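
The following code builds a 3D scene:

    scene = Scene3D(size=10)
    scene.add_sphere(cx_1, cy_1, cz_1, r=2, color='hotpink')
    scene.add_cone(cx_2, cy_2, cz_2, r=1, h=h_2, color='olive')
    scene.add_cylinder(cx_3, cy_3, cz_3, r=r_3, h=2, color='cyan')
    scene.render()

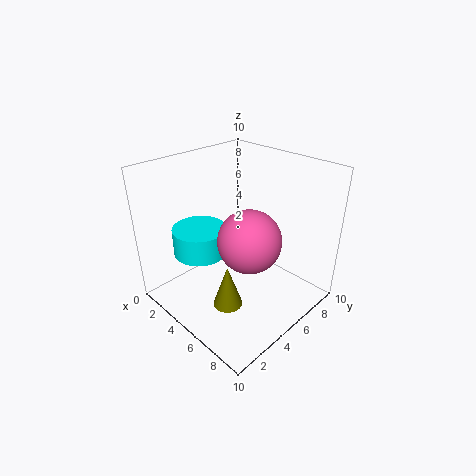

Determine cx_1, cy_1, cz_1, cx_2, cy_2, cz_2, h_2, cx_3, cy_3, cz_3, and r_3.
cx_1 = 7; cy_1 = 4; cz_1 = 6; cx_2 = 6; cy_2 = 3; cz_2 = 1; h_2 = 3; cx_3 = 2; cy_3 = 4; cz_3 = 3; r_3 = 2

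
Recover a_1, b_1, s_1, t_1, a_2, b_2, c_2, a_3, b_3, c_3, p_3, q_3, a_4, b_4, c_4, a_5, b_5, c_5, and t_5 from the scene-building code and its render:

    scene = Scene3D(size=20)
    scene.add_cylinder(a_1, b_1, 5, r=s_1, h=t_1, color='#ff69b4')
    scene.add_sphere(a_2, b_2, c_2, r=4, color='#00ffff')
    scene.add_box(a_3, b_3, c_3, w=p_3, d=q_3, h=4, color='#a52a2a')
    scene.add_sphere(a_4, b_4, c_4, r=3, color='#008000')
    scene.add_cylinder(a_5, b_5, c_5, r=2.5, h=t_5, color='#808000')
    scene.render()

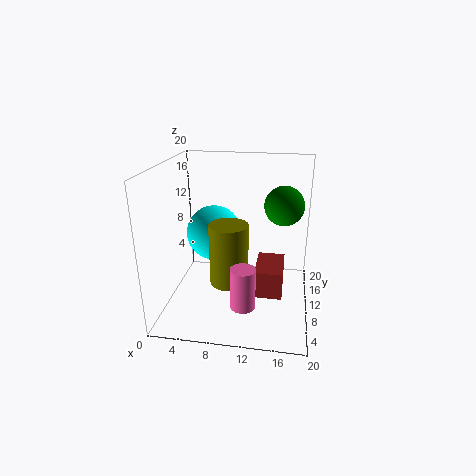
a_1 = 12; b_1 = 1.5; s_1 = 1.5; t_1 = 5; a_2 = 6; b_2 = 12.5; c_2 = 9.5; a_3 = 12.5; b_3 = 8.5; c_3 = 1.5; p_3 = 4; q_3 = 6.5; a_4 = 16; b_4 = 16; c_4 = 13; a_5 = 9.5; b_5 = 6; c_5 = 5.5; t_5 = 8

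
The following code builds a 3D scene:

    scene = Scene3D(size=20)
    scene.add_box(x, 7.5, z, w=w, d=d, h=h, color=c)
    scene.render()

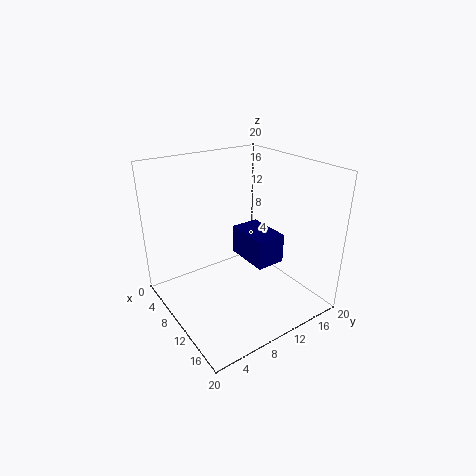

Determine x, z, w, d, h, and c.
x = 12.5, z = 10, w = 5.5, d = 3.5, h = 3.5, c = 'navy'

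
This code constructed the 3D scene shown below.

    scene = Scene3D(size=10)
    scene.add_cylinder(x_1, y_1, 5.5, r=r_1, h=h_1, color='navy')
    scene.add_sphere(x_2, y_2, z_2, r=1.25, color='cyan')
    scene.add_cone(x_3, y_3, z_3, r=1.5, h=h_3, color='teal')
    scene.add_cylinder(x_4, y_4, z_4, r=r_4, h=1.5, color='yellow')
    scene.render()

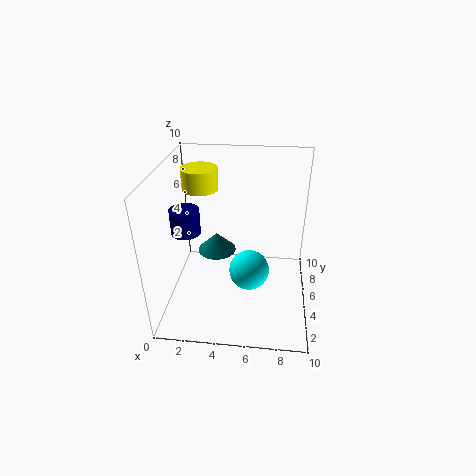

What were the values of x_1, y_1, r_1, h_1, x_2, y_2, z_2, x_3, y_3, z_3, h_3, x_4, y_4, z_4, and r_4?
x_1 = 1.5
y_1 = 4.5
r_1 = 1
h_1 = 1.75
x_2 = 6
y_2 = 2.5
z_2 = 4.25
x_3 = 3
y_3 = 7.5
z_3 = 2.25
h_3 = 1.5
x_4 = 2.25
y_4 = 6.25
z_4 = 8
r_4 = 1.25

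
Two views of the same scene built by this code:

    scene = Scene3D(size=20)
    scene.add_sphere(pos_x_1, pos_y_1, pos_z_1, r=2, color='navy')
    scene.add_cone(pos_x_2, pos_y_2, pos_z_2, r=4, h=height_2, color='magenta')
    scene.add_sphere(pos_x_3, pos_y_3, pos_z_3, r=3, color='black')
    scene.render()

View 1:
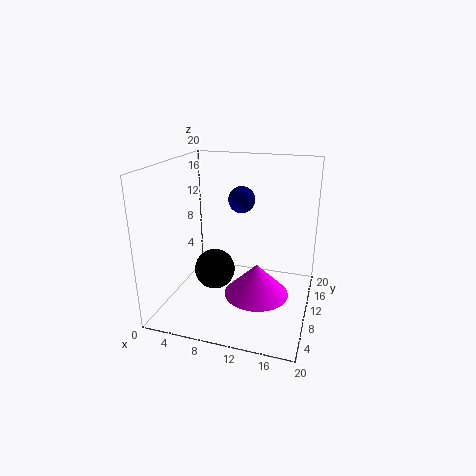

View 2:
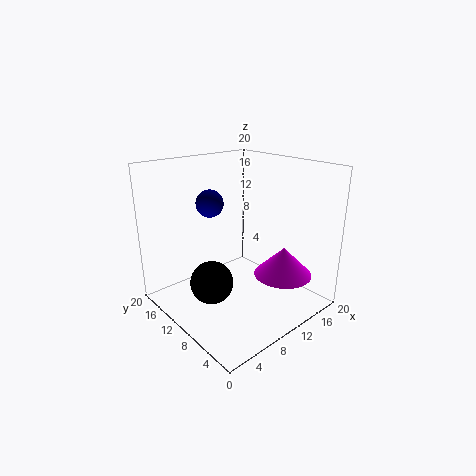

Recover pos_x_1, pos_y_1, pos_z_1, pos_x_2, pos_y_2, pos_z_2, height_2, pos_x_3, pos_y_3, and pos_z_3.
pos_x_1 = 9; pos_y_1 = 15; pos_z_1 = 14; pos_x_2 = 14; pos_y_2 = 5; pos_z_2 = 5; height_2 = 4; pos_x_3 = 6; pos_y_3 = 11; pos_z_3 = 4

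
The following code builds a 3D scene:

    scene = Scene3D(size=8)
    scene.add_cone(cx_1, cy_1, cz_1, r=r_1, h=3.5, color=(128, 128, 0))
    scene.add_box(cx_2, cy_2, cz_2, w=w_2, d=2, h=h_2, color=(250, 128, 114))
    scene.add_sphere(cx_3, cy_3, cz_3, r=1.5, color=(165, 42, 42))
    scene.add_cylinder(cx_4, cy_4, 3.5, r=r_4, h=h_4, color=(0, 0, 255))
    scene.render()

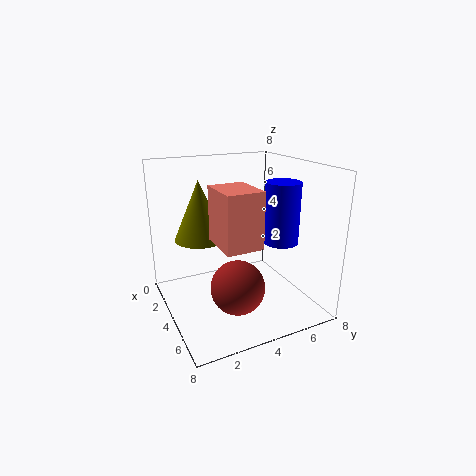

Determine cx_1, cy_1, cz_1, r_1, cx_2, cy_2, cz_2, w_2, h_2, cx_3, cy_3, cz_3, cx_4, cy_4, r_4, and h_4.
cx_1 = 2
cy_1 = 2.5
cz_1 = 3.5
r_1 = 1.5
cx_2 = 3.5
cy_2 = 2.5
cz_2 = 4
w_2 = 2.5
h_2 = 3
cx_3 = 5
cy_3 = 3.5
cz_3 = 1.5
cx_4 = 4.5
cy_4 = 6.5
r_4 = 1
h_4 = 3.5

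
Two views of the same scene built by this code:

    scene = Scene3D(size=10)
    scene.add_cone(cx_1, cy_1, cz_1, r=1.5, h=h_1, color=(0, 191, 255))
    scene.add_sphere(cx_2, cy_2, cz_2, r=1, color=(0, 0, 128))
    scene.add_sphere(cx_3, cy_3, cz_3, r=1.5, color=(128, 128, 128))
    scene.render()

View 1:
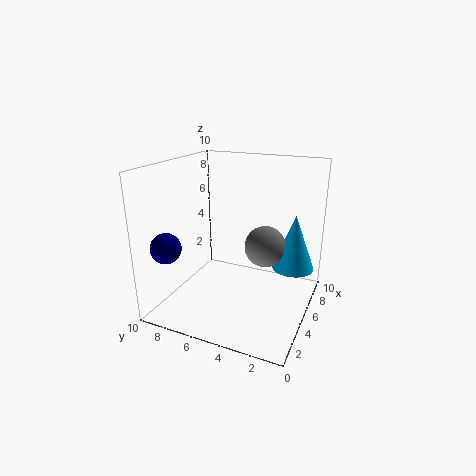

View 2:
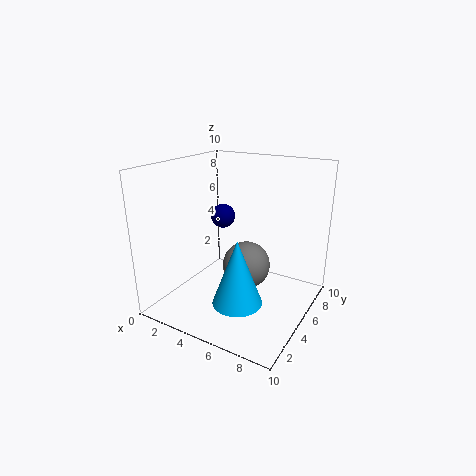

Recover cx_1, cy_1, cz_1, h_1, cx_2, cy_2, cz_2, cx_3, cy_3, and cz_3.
cx_1 = 7; cy_1 = 1.5; cz_1 = 2.5; h_1 = 4; cx_2 = 1.5; cy_2 = 8.5; cz_2 = 5; cx_3 = 6.5; cy_3 = 3.5; cz_3 = 4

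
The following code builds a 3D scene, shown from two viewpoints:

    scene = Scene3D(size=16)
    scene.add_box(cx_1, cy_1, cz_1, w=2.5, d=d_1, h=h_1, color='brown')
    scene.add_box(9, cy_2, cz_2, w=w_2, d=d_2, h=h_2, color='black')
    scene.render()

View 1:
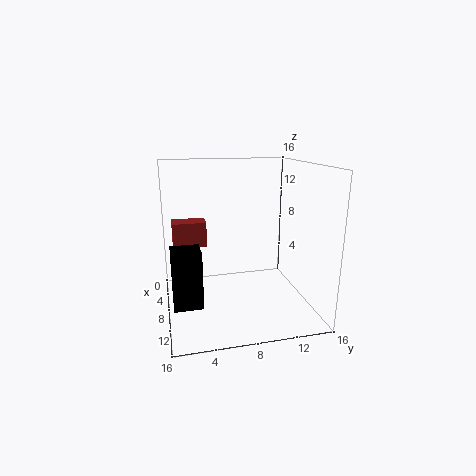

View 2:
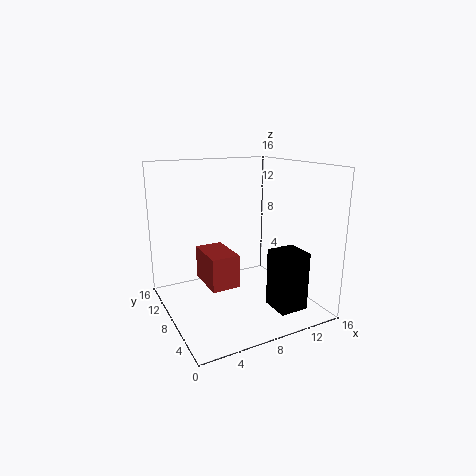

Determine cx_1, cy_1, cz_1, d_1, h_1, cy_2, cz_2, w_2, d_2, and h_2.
cx_1 = 2, cy_1 = 1, cz_1 = 6, d_1 = 4, h_1 = 3, cy_2 = 0.5, cz_2 = 2, w_2 = 3, d_2 = 3, h_2 = 6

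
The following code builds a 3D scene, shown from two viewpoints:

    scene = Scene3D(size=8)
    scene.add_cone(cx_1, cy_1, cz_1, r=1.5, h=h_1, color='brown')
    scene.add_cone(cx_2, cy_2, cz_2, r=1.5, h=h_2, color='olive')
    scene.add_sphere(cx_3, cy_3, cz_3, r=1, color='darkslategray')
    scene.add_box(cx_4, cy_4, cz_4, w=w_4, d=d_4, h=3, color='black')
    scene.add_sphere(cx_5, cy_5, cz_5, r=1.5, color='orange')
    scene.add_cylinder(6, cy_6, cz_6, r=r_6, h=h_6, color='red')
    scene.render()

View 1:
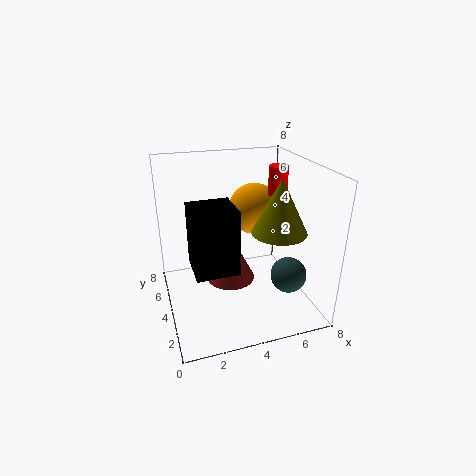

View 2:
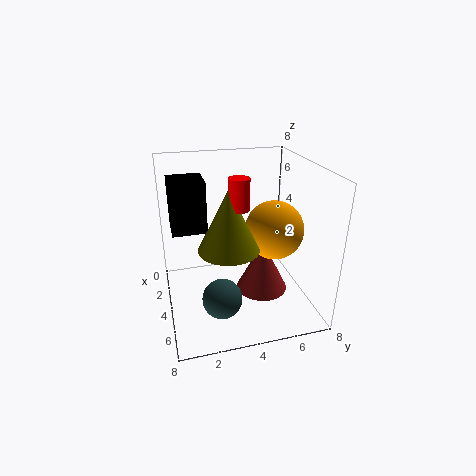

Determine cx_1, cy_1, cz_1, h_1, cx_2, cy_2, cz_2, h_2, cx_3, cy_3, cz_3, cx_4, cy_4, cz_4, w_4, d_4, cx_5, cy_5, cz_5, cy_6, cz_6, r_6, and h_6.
cx_1 = 4
cy_1 = 5.5
cz_1 = 0.5
h_1 = 3
cx_2 = 6
cy_2 = 3
cz_2 = 4.5
h_2 = 3
cx_3 = 6.5
cy_3 = 2.5
cz_3 = 2
cx_4 = 1
cy_4 = 0.5
cz_4 = 4
w_4 = 2
d_4 = 2
cx_5 = 5.5
cy_5 = 5.5
cz_5 = 5
cy_6 = 3.5
cz_6 = 6.5
r_6 = 0.5
h_6 = 1.5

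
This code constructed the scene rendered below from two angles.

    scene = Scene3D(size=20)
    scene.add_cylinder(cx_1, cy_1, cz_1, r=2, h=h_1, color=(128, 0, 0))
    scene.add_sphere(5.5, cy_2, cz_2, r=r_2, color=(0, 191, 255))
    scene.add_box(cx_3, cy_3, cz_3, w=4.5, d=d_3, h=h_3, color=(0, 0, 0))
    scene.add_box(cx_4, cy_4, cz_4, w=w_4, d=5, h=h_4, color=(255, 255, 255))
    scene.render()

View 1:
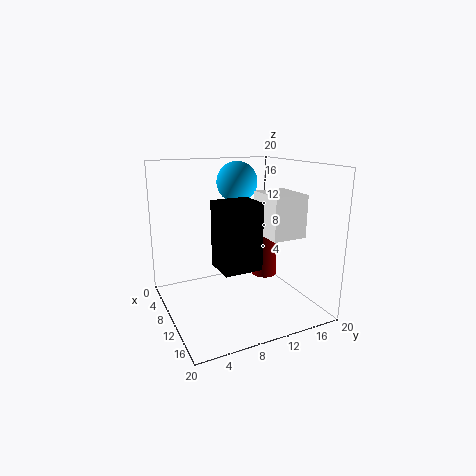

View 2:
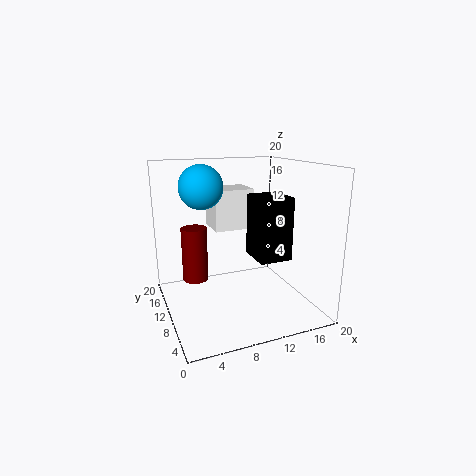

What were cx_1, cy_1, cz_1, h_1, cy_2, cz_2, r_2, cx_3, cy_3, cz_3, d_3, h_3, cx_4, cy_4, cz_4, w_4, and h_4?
cx_1 = 5.5, cy_1 = 17, cz_1 = 1.5, h_1 = 8.5, cy_2 = 12, cz_2 = 17, r_2 = 3, cx_3 = 11.5, cy_3 = 5.5, cz_3 = 7.5, d_3 = 5, h_3 = 8.5, cx_4 = 8, cy_4 = 13.5, cz_4 = 10, w_4 = 6, h_4 = 6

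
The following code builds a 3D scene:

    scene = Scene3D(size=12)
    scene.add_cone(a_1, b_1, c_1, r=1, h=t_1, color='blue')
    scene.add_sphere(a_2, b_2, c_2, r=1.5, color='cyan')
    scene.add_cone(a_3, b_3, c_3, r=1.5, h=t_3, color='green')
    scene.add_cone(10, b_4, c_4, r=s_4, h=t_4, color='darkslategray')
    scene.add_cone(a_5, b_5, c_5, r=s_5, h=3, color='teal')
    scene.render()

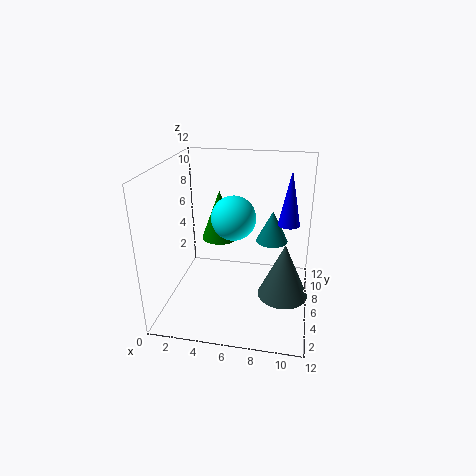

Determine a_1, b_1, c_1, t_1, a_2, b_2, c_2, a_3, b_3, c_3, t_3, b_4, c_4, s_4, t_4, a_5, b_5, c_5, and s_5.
a_1 = 10
b_1 = 9.5
c_1 = 6
t_1 = 5
a_2 = 6.5
b_2 = 2
c_2 = 9.5
a_3 = 4.5
b_3 = 6
c_3 = 6
t_3 = 4
b_4 = 4.5
c_4 = 2
s_4 = 2
t_4 = 4.5
a_5 = 8.5
b_5 = 10
c_5 = 4
s_5 = 1.5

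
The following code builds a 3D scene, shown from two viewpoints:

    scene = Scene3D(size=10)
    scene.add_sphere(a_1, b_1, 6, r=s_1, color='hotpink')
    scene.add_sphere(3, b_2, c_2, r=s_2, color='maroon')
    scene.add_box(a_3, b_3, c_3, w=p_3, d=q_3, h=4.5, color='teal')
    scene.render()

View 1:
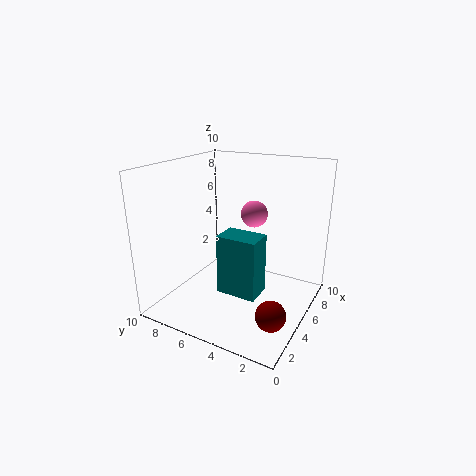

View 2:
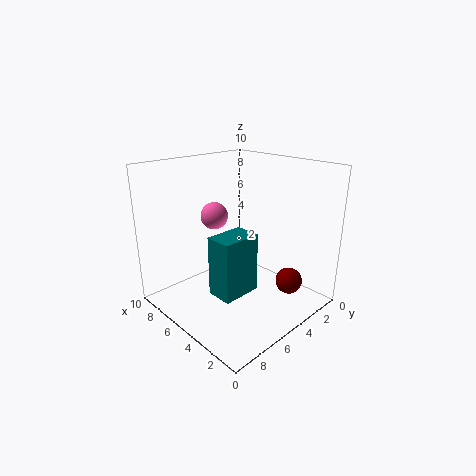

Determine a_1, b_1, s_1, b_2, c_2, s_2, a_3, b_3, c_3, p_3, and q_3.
a_1 = 7.5, b_1 = 5, s_1 = 1, b_2 = 1.5, c_2 = 1, s_2 = 1, a_3 = 4.5, b_3 = 3.5, c_3 = 0.5, p_3 = 2, q_3 = 3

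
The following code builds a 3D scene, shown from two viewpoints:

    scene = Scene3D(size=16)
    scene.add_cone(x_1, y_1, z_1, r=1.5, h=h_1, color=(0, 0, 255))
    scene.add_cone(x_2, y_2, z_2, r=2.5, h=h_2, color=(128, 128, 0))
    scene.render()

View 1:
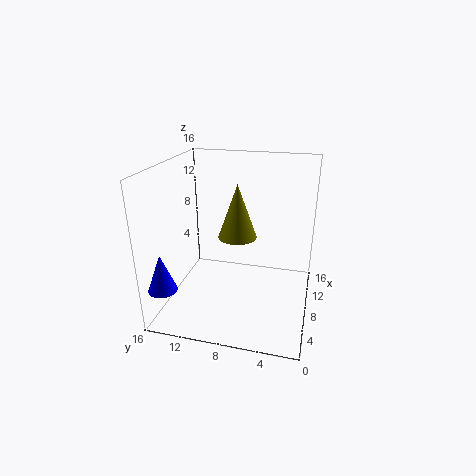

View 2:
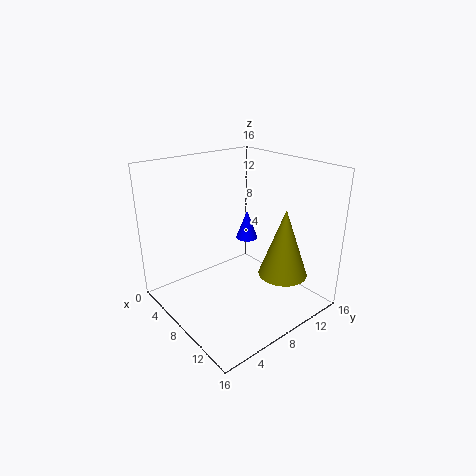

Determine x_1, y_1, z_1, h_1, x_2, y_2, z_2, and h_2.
x_1 = 2
y_1 = 14.5
z_1 = 4
h_1 = 4
x_2 = 13.5
y_2 = 9.5
z_2 = 5.5
h_2 = 7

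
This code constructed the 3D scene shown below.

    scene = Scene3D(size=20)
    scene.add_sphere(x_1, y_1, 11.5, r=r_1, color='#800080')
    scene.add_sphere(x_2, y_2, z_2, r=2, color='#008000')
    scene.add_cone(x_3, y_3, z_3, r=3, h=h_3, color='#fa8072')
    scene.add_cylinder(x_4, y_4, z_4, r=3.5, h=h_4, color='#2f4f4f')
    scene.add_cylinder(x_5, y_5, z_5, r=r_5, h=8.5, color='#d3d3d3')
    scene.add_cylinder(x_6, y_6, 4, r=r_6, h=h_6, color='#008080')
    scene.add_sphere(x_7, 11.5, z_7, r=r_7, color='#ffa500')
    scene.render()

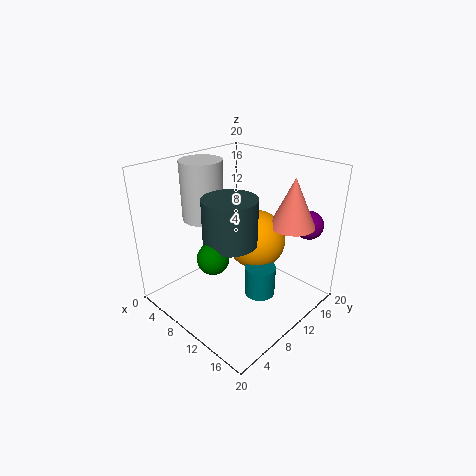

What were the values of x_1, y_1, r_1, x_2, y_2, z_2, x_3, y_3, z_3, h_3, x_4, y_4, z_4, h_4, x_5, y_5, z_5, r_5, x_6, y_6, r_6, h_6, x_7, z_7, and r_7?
x_1 = 16.5, y_1 = 17.5, r_1 = 2, x_2 = 11.5, y_2 = 4, z_2 = 10, x_3 = 16, y_3 = 14, z_3 = 12.5, h_3 = 6.5, x_4 = 11.5, y_4 = 7, z_4 = 11, h_4 = 6, x_5 = 4, y_5 = 9, z_5 = 11.5, r_5 = 3, x_6 = 15, y_6 = 9, r_6 = 2, h_6 = 4, x_7 = 12, z_7 = 10, r_7 = 4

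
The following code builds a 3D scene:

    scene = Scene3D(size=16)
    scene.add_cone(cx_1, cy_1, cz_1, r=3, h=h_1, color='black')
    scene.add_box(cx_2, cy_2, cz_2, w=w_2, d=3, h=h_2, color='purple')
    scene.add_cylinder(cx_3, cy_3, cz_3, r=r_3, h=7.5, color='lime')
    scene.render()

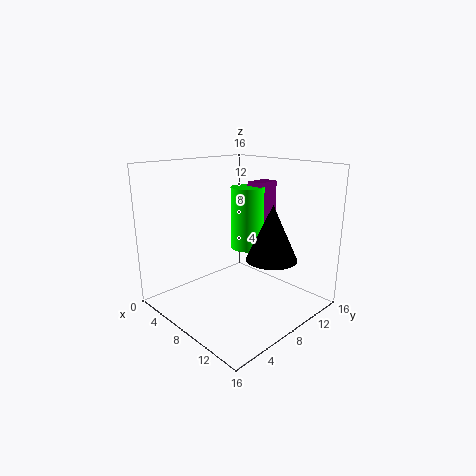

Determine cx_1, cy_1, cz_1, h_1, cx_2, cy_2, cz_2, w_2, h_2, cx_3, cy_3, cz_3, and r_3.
cx_1 = 10, cy_1 = 11.5, cz_1 = 5, h_1 = 6.5, cx_2 = 5.5, cy_2 = 12, cz_2 = 8.5, w_2 = 2, h_2 = 5, cx_3 = 6, cy_3 = 11.5, cz_3 = 5.5, r_3 = 2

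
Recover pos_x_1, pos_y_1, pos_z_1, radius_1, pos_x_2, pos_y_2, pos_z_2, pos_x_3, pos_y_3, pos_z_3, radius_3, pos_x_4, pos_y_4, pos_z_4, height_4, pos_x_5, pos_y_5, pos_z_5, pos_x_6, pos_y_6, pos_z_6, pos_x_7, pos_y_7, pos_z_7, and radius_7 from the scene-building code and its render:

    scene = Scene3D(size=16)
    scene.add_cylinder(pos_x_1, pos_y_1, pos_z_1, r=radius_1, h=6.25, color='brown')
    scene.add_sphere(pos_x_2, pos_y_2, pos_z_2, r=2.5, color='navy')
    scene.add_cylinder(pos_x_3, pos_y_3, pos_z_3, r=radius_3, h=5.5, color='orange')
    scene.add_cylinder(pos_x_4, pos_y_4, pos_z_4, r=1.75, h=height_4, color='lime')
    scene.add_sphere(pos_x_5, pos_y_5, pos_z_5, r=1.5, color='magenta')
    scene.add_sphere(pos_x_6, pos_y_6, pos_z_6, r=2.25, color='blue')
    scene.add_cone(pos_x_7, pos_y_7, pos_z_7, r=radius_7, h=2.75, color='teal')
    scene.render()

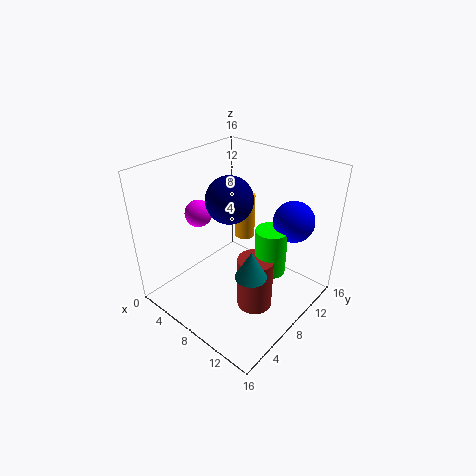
pos_x_1 = 10.75
pos_y_1 = 7.75
pos_z_1 = 0.25
radius_1 = 2
pos_x_2 = 7.5
pos_y_2 = 7.25
pos_z_2 = 12.75
pos_x_3 = 5.25
pos_y_3 = 12.5
pos_z_3 = 5.25
radius_3 = 1.25
pos_x_4 = 11.25
pos_y_4 = 9.75
pos_z_4 = 4.25
height_4 = 5.25
pos_x_5 = 4
pos_y_5 = 6
pos_z_5 = 10.5
pos_x_6 = 12.5
pos_y_6 = 12
pos_z_6 = 10
pos_x_7 = 13.25
pos_y_7 = 3.75
pos_z_7 = 8
radius_7 = 1.5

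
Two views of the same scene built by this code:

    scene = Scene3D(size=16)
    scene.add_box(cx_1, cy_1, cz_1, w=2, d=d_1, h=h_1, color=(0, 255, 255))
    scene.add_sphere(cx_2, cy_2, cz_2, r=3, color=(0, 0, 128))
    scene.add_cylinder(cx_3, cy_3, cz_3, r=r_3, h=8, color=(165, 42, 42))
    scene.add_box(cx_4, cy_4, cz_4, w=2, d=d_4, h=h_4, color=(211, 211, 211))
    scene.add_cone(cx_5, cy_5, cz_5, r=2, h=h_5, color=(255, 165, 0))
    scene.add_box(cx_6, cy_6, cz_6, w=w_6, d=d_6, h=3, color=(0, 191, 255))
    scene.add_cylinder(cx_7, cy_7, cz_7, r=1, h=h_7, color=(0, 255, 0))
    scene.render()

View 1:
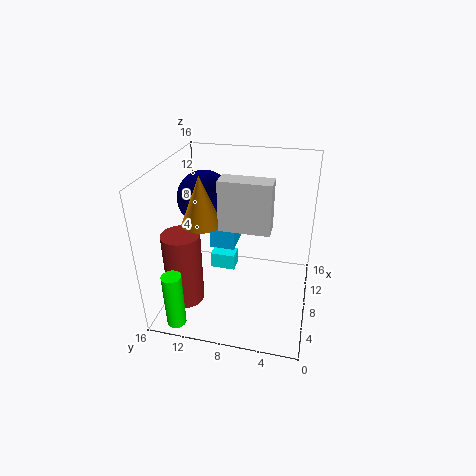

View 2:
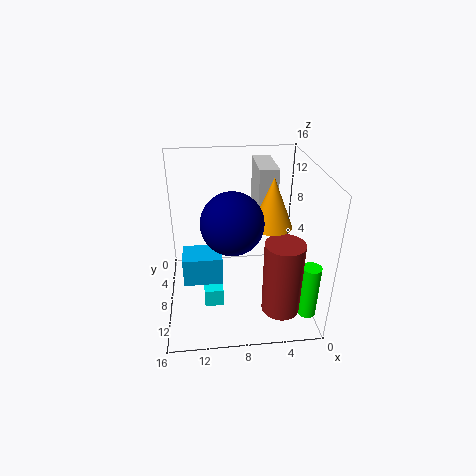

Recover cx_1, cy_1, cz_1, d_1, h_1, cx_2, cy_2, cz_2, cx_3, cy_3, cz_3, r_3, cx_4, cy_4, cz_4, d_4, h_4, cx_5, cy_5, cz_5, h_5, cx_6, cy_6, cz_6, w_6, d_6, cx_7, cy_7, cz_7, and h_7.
cx_1 = 10, cy_1 = 9, cz_1 = 2, d_1 = 3, h_1 = 2, cx_2 = 9, cy_2 = 12, cz_2 = 12, cx_3 = 4, cy_3 = 13, cz_3 = 2, r_3 = 2, cx_4 = 4, cy_4 = 4, cz_4 = 11, d_4 = 5, h_4 = 5, cx_5 = 5, cy_5 = 11, cz_5 = 11, h_5 = 5, cx_6 = 10, cy_6 = 9, cz_6 = 5, w_6 = 4, d_6 = 3, cx_7 = 1, cy_7 = 13, cz_7 = 1, h_7 = 6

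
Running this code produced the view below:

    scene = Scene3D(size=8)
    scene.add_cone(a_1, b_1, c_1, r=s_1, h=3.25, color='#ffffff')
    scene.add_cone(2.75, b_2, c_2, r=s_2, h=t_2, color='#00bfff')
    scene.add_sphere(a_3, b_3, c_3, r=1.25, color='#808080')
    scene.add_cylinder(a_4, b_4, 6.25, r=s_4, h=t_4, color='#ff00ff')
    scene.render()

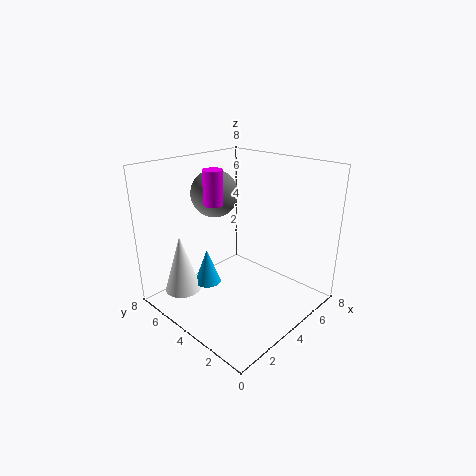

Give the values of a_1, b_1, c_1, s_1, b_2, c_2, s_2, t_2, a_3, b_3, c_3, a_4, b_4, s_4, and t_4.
a_1 = 1.5
b_1 = 6
c_1 = 1
s_1 = 1
b_2 = 5.25
c_2 = 1.25
s_2 = 0.75
t_2 = 2
a_3 = 3.25
b_3 = 5
c_3 = 6.5
a_4 = 2.5
b_4 = 4.25
s_4 = 0.5
t_4 = 1.75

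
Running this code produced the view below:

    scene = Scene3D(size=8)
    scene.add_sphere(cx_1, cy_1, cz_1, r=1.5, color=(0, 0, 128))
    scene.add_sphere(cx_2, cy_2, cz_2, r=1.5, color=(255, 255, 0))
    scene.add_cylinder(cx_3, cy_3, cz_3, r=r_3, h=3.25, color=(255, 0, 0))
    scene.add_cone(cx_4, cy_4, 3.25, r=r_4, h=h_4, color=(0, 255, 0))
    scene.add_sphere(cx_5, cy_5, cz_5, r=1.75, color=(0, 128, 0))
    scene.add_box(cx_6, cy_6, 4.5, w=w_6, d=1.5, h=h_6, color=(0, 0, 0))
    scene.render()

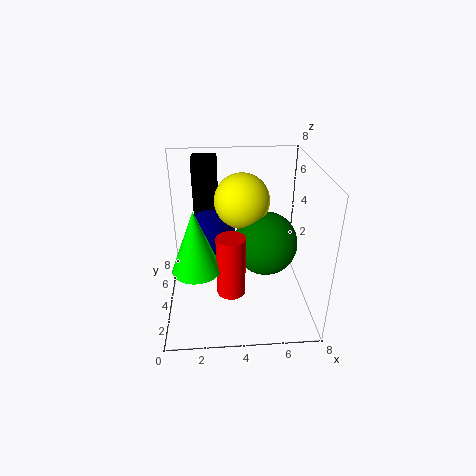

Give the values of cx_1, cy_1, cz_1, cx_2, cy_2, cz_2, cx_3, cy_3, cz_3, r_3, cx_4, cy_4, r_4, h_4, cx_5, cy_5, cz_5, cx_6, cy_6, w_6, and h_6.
cx_1 = 2.5, cy_1 = 6.25, cz_1 = 3.25, cx_2 = 4.25, cy_2 = 4.5, cz_2 = 6, cx_3 = 3.5, cy_3 = 2.25, cz_3 = 1.75, r_3 = 0.75, cx_4 = 1.75, cy_4 = 2.25, r_4 = 1.25, h_4 = 3.25, cx_5 = 5.5, cy_5 = 3.75, cz_5 = 3.75, cx_6 = 1.5, cy_6 = 6.25, w_6 = 1.5, h_6 = 3.25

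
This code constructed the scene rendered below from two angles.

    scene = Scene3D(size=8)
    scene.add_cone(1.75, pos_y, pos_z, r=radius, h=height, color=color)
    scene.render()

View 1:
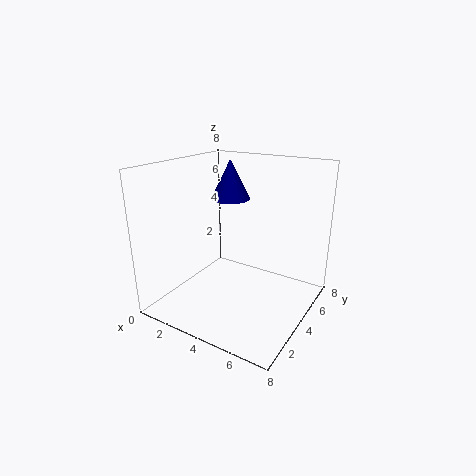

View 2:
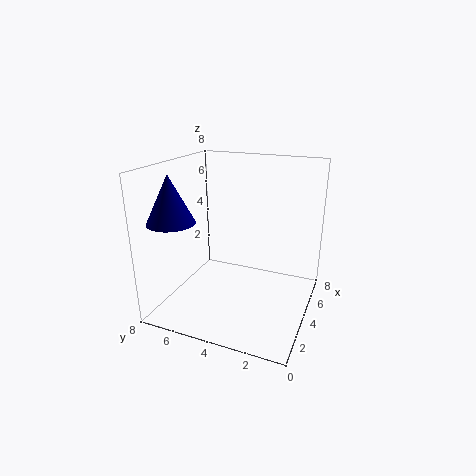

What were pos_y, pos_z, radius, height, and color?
pos_y = 6.75, pos_z = 5.25, radius = 1.25, height = 2.5, color = 'navy'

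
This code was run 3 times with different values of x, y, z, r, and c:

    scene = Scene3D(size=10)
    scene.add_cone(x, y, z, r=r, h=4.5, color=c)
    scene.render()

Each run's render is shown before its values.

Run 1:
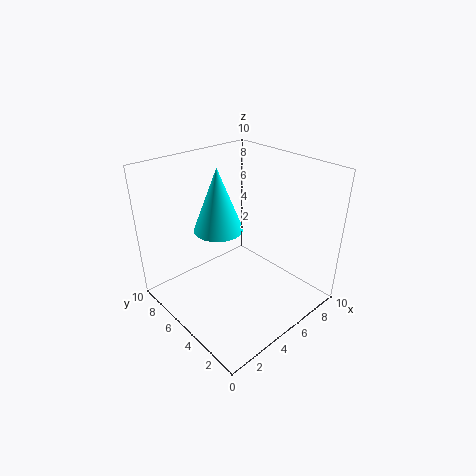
x = 4.5, y = 6.5, z = 5.25, r = 1.75, c = 'cyan'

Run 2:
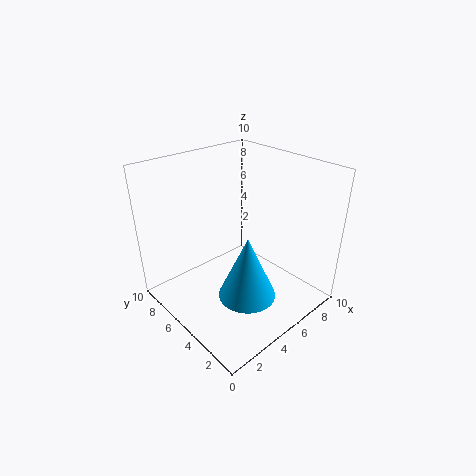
x = 4.5, y = 3.5, z = 1.25, r = 2, c = 'deepskyblue'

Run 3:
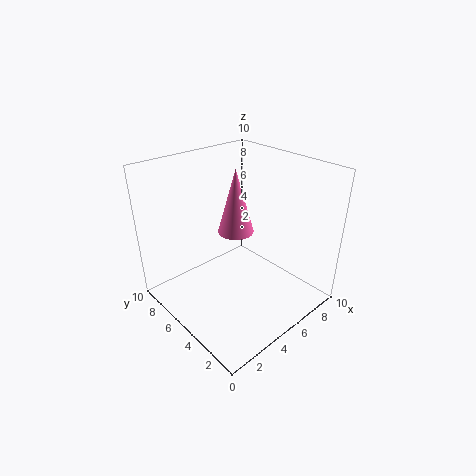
x = 5.25, y = 5.5, z = 5.25, r = 1.25, c = 'hotpink'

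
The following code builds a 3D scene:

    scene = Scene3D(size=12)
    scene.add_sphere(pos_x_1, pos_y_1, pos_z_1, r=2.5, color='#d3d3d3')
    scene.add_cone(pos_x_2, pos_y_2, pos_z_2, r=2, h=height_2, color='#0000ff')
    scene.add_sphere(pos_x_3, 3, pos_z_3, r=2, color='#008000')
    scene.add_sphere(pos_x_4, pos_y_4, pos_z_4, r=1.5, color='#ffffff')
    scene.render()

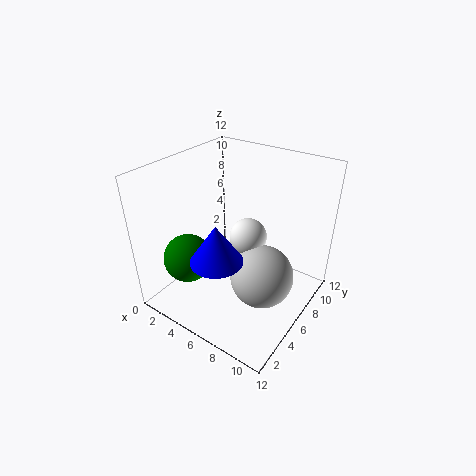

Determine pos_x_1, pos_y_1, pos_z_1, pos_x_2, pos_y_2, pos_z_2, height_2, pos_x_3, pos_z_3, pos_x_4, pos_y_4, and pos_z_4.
pos_x_1 = 9
pos_y_1 = 5
pos_z_1 = 4
pos_x_2 = 6.5
pos_y_2 = 2.5
pos_z_2 = 6
height_2 = 3
pos_x_3 = 3
pos_z_3 = 4.5
pos_x_4 = 7
pos_y_4 = 6
pos_z_4 = 6.5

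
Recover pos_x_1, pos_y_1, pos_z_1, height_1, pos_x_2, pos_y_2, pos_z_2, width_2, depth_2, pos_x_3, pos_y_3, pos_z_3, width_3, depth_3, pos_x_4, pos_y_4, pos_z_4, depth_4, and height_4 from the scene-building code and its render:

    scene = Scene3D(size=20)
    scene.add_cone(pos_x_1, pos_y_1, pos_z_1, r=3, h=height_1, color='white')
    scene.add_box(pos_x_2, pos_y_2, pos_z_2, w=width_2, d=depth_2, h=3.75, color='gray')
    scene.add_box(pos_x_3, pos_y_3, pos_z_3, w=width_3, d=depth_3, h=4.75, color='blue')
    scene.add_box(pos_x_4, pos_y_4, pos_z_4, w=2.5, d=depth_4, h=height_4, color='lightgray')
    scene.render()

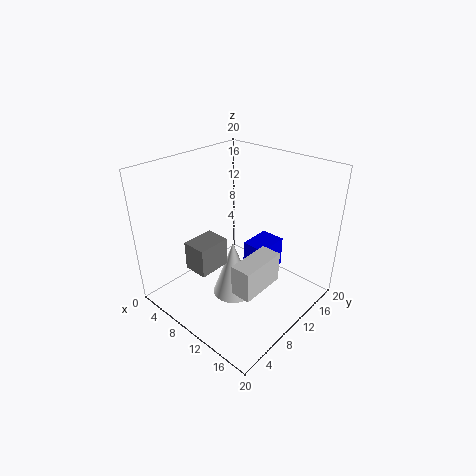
pos_x_1 = 9.5; pos_y_1 = 9.5; pos_z_1 = 0.75; height_1 = 8.5; pos_x_2 = 7.75; pos_y_2 = 2.5; pos_z_2 = 8; width_2 = 3.25; depth_2 = 4.25; pos_x_3 = 8.25; pos_y_3 = 13.25; pos_z_3 = 2.25; width_3 = 3.75; depth_3 = 5; pos_x_4 = 15.5; pos_y_4 = 2.75; pos_z_4 = 8; depth_4 = 5.75; height_4 = 3.75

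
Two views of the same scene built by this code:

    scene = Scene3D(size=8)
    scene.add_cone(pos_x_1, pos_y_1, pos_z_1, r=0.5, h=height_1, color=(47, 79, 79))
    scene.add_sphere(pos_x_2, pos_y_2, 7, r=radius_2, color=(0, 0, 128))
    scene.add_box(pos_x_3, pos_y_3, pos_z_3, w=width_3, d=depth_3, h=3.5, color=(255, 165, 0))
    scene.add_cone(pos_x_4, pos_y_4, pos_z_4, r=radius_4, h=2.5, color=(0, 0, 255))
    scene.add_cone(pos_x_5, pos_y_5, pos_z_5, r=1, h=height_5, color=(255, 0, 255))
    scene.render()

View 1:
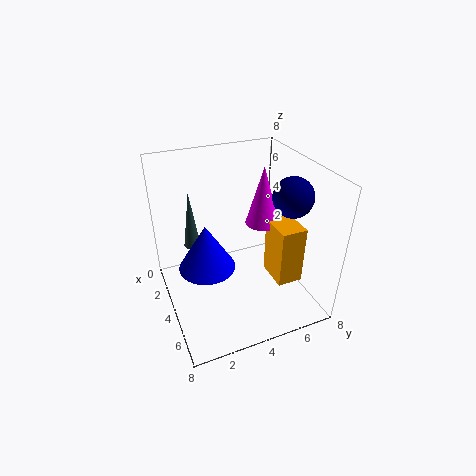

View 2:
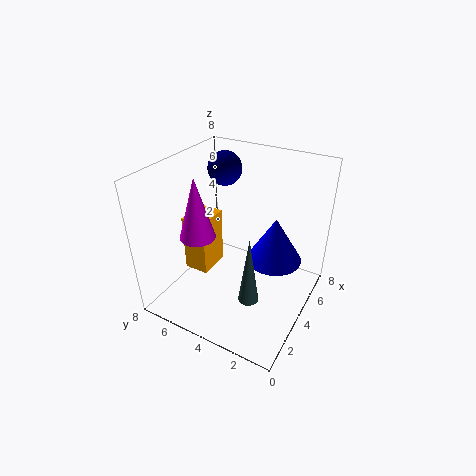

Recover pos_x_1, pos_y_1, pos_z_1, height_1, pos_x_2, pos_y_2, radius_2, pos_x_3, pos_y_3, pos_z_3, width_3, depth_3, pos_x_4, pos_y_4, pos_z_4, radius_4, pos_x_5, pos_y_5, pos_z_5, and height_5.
pos_x_1 = 1.5, pos_y_1 = 2, pos_z_1 = 2.5, height_1 = 3.5, pos_x_2 = 6, pos_y_2 = 6, radius_2 = 1, pos_x_3 = 3.5, pos_y_3 = 6, pos_z_3 = 1, width_3 = 2, depth_3 = 1.5, pos_x_4 = 4.5, pos_y_4 = 2, pos_z_4 = 3, radius_4 = 1.5, pos_x_5 = 3, pos_y_5 = 6, pos_z_5 = 4, height_5 = 3.5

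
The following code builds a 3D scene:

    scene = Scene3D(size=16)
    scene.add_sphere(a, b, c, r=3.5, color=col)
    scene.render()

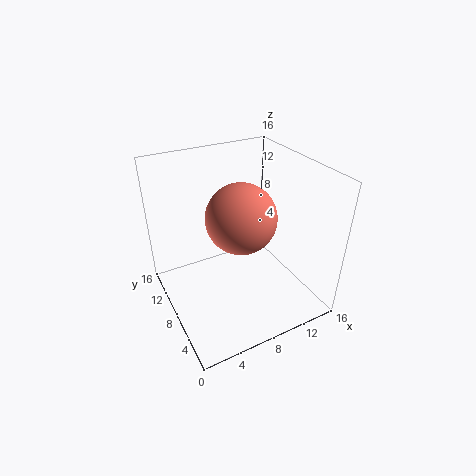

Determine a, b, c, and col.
a = 7; b = 5.5; c = 12; col = 'salmon'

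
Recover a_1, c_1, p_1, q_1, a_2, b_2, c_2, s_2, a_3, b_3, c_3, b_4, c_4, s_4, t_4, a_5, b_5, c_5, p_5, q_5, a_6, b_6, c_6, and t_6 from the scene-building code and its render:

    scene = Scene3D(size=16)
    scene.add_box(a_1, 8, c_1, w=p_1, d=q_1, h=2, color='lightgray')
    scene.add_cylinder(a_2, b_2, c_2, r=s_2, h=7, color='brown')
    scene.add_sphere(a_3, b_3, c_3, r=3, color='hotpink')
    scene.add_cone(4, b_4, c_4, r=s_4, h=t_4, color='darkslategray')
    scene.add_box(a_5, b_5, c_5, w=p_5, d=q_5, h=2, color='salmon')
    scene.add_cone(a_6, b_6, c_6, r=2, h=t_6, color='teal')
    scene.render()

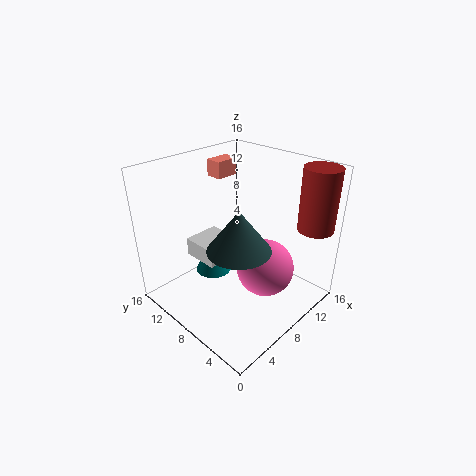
a_1 = 4, c_1 = 6, p_1 = 4, q_1 = 4, a_2 = 14, b_2 = 2, c_2 = 9, s_2 = 2, a_3 = 8, b_3 = 4, c_3 = 6, b_4 = 4, c_4 = 10, s_4 = 3, t_4 = 4, a_5 = 10, b_5 = 13, c_5 = 13, p_5 = 3, q_5 = 2, a_6 = 6, b_6 = 10, c_6 = 4, t_6 = 4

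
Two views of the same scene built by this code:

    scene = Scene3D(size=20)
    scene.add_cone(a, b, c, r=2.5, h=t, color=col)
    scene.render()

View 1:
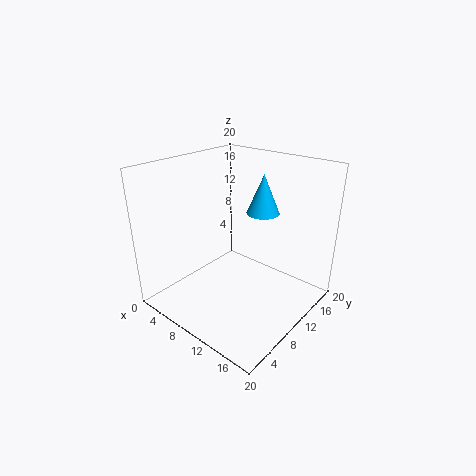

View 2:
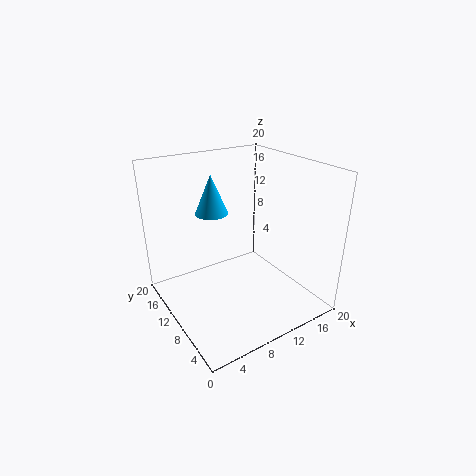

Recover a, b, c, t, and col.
a = 9.5, b = 16.5, c = 11.5, t = 6, col = 'deepskyblue'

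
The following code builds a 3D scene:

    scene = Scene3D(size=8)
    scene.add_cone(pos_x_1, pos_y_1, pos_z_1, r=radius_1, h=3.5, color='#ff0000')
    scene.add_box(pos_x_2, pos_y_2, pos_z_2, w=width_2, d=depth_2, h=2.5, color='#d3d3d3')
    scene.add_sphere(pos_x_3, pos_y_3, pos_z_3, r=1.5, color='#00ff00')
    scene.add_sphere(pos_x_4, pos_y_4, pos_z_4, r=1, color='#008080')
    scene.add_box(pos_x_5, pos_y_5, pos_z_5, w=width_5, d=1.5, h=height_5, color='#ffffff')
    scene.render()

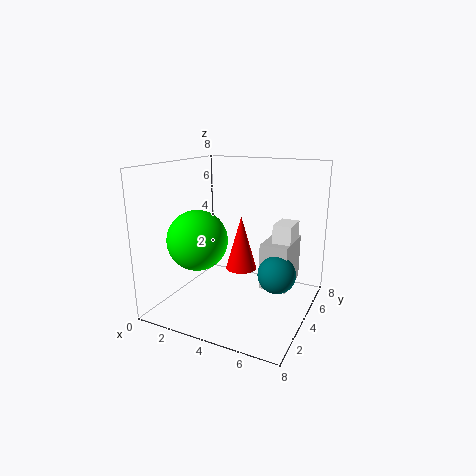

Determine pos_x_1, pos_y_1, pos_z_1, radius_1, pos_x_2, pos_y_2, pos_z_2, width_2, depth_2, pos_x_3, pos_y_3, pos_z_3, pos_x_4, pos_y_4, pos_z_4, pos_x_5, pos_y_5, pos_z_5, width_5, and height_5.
pos_x_1 = 3, pos_y_1 = 6.5, pos_z_1 = 1, radius_1 = 1, pos_x_2 = 5.5, pos_y_2 = 3.5, pos_z_2 = 1.5, width_2 = 1.5, depth_2 = 2.5, pos_x_3 = 3, pos_y_3 = 1.5, pos_z_3 = 4.5, pos_x_4 = 6.5, pos_y_4 = 3.5, pos_z_4 = 2.5, pos_x_5 = 6, pos_y_5 = 4, pos_z_5 = 2, width_5 = 1, height_5 = 3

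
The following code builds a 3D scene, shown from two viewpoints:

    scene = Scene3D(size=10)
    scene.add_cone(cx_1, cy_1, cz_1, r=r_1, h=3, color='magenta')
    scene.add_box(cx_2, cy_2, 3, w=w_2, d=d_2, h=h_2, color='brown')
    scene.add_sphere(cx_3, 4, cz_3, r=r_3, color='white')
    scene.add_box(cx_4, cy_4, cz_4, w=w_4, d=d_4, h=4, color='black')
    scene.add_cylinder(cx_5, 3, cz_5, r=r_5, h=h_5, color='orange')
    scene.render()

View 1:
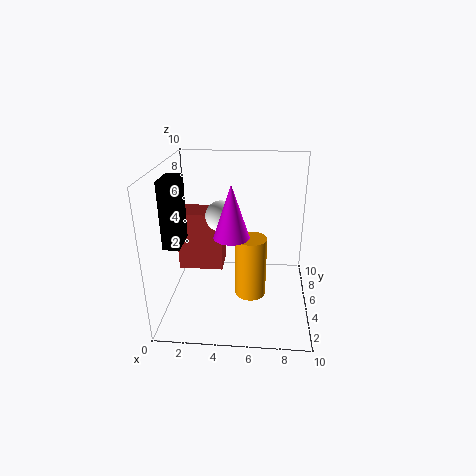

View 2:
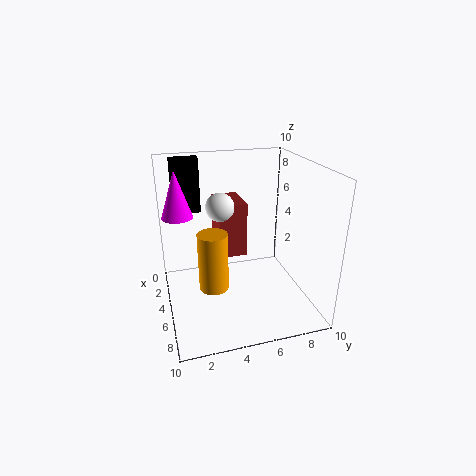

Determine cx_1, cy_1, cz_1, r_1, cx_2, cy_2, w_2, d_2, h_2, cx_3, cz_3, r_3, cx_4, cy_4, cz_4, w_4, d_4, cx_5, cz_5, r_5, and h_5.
cx_1 = 5; cy_1 = 1; cz_1 = 7; r_1 = 1; cx_2 = 1; cy_2 = 4; w_2 = 3; d_2 = 2; h_2 = 4; cx_3 = 4; cz_3 = 7; r_3 = 1; cx_4 = 1; cy_4 = 1; cz_4 = 6; w_4 = 1; d_4 = 2; cx_5 = 6; cz_5 = 2; r_5 = 1; h_5 = 4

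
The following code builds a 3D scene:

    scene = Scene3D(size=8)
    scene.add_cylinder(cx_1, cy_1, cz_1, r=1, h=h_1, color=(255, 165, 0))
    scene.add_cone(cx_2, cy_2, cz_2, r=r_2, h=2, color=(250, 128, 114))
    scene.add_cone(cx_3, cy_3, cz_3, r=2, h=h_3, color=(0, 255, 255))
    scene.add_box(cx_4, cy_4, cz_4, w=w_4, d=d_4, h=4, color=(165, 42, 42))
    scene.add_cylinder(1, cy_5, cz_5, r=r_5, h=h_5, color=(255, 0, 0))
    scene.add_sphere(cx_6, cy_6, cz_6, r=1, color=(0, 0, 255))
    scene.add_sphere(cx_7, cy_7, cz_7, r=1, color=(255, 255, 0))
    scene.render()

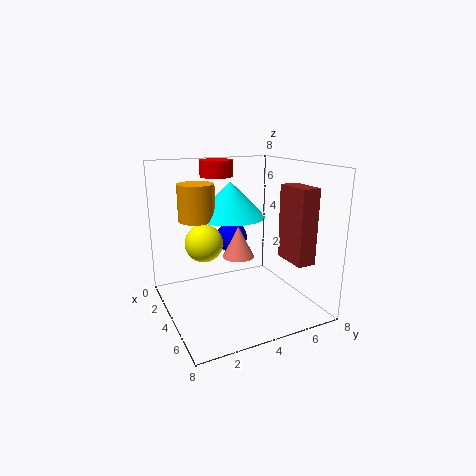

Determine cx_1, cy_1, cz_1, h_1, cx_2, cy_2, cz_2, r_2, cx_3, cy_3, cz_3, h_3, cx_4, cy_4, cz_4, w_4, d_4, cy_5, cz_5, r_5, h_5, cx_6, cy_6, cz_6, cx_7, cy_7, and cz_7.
cx_1 = 3
cy_1 = 2
cz_1 = 5
h_1 = 2
cx_2 = 2
cy_2 = 5
cz_2 = 2
r_2 = 1
cx_3 = 3
cy_3 = 4
cz_3 = 5
h_3 = 2
cx_4 = 5
cy_4 = 6
cz_4 = 3
w_4 = 2
d_4 = 1
cy_5 = 4
cz_5 = 7
r_5 = 1
h_5 = 1
cx_6 = 1
cy_6 = 5
cz_6 = 3
cx_7 = 4
cy_7 = 2
cz_7 = 4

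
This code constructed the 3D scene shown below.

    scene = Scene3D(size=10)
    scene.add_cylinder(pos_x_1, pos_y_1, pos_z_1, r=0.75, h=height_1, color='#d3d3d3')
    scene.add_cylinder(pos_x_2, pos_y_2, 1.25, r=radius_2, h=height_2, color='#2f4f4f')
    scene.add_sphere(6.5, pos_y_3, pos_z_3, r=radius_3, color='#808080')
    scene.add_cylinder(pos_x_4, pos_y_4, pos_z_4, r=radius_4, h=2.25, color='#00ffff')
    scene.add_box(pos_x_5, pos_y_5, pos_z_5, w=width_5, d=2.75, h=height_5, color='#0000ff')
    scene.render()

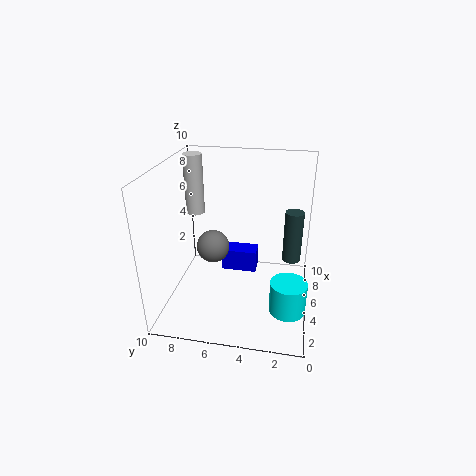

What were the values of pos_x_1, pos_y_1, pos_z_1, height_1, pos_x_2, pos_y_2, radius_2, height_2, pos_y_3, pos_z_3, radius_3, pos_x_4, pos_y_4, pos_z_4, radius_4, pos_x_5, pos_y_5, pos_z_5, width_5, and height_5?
pos_x_1 = 8.75; pos_y_1 = 9.25; pos_z_1 = 5; height_1 = 4.75; pos_x_2 = 9; pos_y_2 = 1.25; radius_2 = 0.75; height_2 = 4.25; pos_y_3 = 7.25; pos_z_3 = 3.25; radius_3 = 1.25; pos_x_4 = 3.5; pos_y_4 = 1.25; pos_z_4 = 0.5; radius_4 = 1.25; pos_x_5 = 7.25; pos_y_5 = 4; pos_z_5 = 0.75; width_5 = 1.5; height_5 = 1.75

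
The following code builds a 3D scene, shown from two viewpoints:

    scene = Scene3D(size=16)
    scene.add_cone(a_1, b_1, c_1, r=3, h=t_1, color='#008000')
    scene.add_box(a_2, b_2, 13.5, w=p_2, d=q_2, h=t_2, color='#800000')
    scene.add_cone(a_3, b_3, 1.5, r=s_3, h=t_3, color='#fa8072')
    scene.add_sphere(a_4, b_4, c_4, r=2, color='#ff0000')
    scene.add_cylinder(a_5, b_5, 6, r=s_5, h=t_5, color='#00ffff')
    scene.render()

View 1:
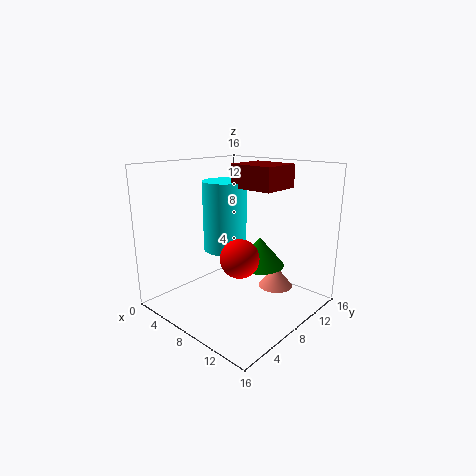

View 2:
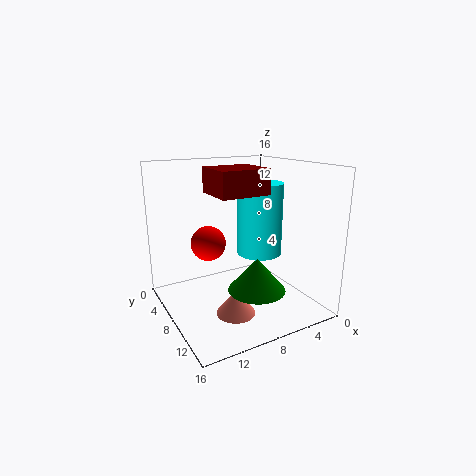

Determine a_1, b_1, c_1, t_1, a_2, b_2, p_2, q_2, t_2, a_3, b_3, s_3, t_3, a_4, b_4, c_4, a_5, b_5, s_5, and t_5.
a_1 = 8, b_1 = 12, c_1 = 3.5, t_1 = 3.5, a_2 = 7, b_2 = 8, p_2 = 5, q_2 = 4.5, t_2 = 2.5, a_3 = 10.5, b_3 = 12, s_3 = 2, t_3 = 2.5, a_4 = 10.5, b_4 = 5.5, c_4 = 7, a_5 = 5.5, b_5 = 8.5, s_5 = 2.5, t_5 = 8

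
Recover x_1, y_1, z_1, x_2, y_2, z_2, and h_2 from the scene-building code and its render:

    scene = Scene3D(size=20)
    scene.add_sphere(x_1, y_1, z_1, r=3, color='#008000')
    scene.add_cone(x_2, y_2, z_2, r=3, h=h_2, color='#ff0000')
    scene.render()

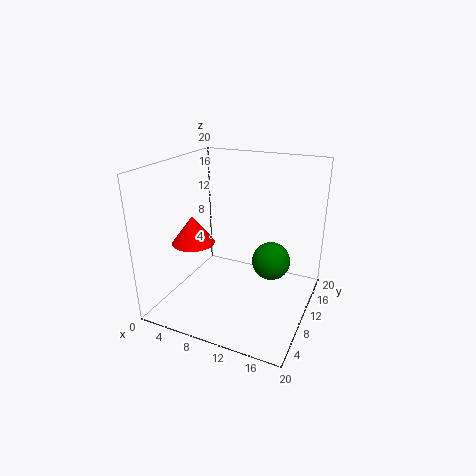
x_1 = 13, y_1 = 16, z_1 = 4, x_2 = 4, y_2 = 8, z_2 = 9, h_2 = 4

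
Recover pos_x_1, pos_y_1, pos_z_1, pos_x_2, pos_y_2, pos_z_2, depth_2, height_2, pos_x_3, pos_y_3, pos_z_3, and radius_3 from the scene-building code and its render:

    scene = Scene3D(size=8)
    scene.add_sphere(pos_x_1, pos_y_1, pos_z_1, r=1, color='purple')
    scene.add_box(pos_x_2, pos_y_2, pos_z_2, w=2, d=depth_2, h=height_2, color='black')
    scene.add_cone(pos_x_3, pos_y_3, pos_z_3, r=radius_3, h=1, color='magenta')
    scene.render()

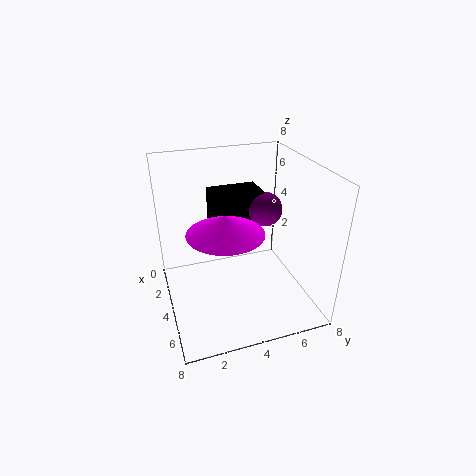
pos_x_1 = 3, pos_y_1 = 6, pos_z_1 = 5, pos_x_2 = 1, pos_y_2 = 3, pos_z_2 = 4, depth_2 = 3, height_2 = 2, pos_x_3 = 5, pos_y_3 = 3, pos_z_3 = 5, radius_3 = 2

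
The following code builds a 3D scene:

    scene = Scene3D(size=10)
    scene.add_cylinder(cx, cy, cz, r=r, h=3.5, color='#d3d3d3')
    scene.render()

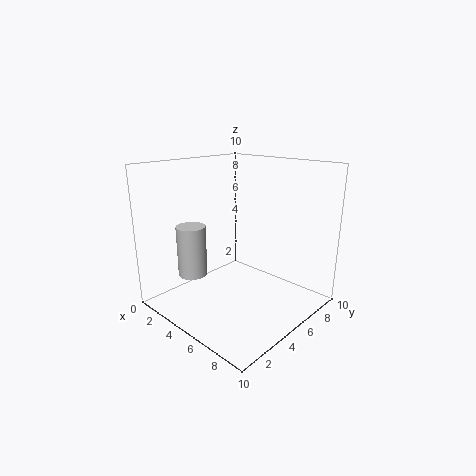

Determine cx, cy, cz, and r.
cx = 3; cy = 2.5; cz = 2.5; r = 1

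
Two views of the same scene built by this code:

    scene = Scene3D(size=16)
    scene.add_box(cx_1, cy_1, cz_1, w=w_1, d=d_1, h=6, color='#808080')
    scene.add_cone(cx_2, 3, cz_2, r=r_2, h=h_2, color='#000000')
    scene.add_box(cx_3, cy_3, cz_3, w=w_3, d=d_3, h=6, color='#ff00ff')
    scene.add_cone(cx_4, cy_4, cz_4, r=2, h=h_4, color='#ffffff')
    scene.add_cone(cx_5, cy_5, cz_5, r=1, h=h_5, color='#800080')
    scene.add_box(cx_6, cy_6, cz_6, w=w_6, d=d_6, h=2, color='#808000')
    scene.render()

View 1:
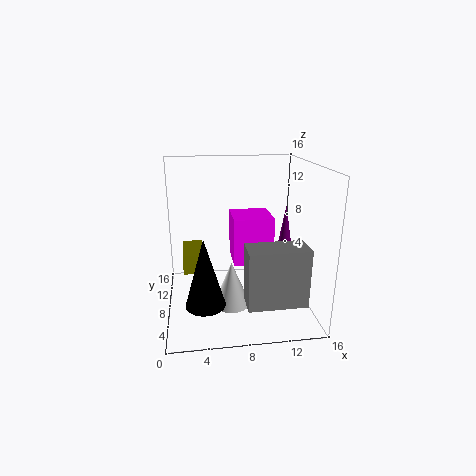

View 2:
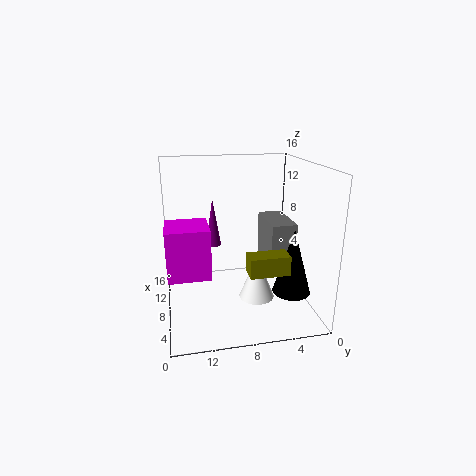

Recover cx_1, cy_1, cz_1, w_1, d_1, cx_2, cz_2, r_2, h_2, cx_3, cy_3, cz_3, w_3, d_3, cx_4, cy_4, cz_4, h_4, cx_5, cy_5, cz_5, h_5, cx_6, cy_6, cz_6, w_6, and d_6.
cx_1 = 8; cy_1 = 1; cz_1 = 3; w_1 = 6; d_1 = 3; cx_2 = 4; cz_2 = 3; r_2 = 2; h_2 = 7; cx_3 = 8; cy_3 = 11; cz_3 = 3; w_3 = 5; d_3 = 5; cx_4 = 7; cy_4 = 6; cz_4 = 1; h_4 = 5; cx_5 = 14; cy_5 = 10; cz_5 = 5; h_5 = 6; cx_6 = 2; cy_6 = 4; cz_6 = 6; w_6 = 2; d_6 = 4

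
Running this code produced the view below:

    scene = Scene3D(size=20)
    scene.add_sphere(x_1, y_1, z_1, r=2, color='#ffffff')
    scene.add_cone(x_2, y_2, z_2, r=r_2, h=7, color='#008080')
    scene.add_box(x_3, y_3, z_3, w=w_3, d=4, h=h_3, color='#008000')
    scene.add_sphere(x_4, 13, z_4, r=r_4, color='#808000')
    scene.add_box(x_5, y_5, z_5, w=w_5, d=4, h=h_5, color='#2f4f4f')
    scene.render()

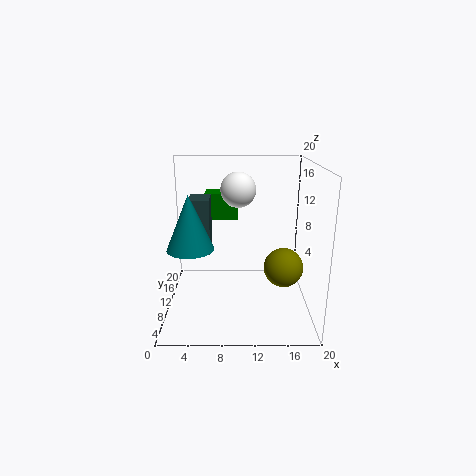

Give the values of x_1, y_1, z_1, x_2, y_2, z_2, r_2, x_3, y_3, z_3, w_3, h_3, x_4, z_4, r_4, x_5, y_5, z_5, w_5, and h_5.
x_1 = 10; y_1 = 4; z_1 = 18; x_2 = 4; y_2 = 6; z_2 = 10; r_2 = 3; x_3 = 5; y_3 = 15; z_3 = 11; w_3 = 5; h_3 = 4; x_4 = 17; z_4 = 4; r_4 = 3; x_5 = 3; y_5 = 11; z_5 = 7; w_5 = 3; h_5 = 8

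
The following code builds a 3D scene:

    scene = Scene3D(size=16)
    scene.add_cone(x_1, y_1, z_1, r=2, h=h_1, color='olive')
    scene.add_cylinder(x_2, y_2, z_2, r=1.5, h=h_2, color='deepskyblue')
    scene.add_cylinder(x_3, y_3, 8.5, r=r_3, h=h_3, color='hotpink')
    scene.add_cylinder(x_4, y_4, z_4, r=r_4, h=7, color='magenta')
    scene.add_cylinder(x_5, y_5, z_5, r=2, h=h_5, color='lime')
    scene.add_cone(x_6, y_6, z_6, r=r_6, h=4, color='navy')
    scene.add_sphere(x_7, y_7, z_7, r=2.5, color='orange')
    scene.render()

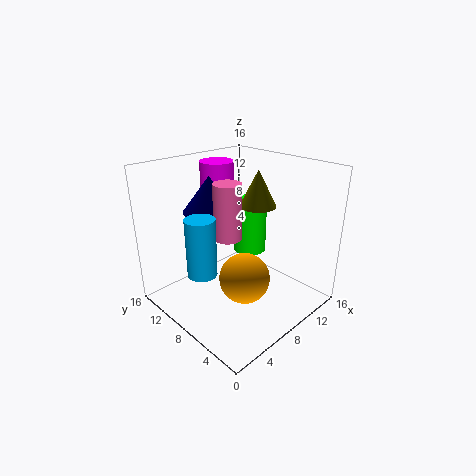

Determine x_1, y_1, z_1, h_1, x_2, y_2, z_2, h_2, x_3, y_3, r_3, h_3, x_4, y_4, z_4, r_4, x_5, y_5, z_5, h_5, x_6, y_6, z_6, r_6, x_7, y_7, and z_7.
x_1 = 10; y_1 = 7; z_1 = 11.5; h_1 = 4; x_2 = 2.5; y_2 = 7.5; z_2 = 6; h_2 = 6; x_3 = 6.5; y_3 = 8; r_3 = 1.5; h_3 = 6; x_4 = 9.5; y_4 = 13; z_4 = 8.5; r_4 = 2; x_5 = 12; y_5 = 10; z_5 = 4.5; h_5 = 6.5; x_6 = 7; y_6 = 11.5; z_6 = 10.5; r_6 = 3; x_7 = 5; y_7 = 4; z_7 = 6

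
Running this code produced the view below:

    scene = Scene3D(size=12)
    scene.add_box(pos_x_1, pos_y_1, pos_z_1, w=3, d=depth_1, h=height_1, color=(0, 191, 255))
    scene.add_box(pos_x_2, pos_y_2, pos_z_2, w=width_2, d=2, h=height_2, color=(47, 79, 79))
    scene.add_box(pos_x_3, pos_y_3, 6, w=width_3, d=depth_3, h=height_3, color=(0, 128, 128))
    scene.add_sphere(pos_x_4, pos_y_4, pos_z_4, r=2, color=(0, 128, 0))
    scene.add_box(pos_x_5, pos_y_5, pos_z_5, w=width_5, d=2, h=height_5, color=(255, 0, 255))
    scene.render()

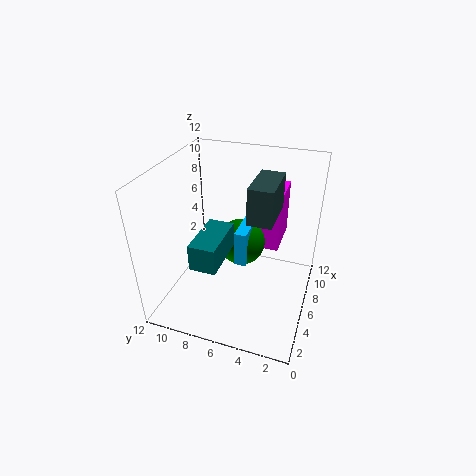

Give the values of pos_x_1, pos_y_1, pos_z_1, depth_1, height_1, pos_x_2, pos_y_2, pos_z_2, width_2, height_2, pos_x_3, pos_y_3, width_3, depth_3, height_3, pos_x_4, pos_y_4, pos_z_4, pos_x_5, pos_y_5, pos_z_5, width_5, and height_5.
pos_x_1 = 5
pos_y_1 = 5
pos_z_1 = 4
depth_1 = 1
height_1 = 3
pos_x_2 = 5
pos_y_2 = 3
pos_z_2 = 8
width_2 = 4
height_2 = 3
pos_x_3 = 1
pos_y_3 = 6
width_3 = 4
depth_3 = 2
height_3 = 2
pos_x_4 = 7
pos_y_4 = 6
pos_z_4 = 5
pos_x_5 = 8
pos_y_5 = 3
pos_z_5 = 4
width_5 = 4
height_5 = 5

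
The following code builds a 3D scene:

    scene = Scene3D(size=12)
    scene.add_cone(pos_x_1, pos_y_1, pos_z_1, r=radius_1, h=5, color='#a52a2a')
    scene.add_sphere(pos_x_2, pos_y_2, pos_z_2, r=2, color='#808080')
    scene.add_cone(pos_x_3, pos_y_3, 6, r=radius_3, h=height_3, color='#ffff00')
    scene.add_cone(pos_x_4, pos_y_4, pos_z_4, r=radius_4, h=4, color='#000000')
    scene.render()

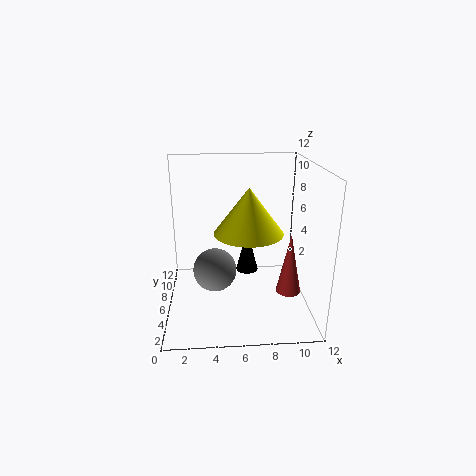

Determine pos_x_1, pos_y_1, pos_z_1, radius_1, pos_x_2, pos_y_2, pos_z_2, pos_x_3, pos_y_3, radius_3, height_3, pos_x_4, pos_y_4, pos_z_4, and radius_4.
pos_x_1 = 10; pos_y_1 = 4; pos_z_1 = 2; radius_1 = 1; pos_x_2 = 4; pos_y_2 = 8; pos_z_2 = 2; pos_x_3 = 7; pos_y_3 = 7; radius_3 = 3; height_3 = 4; pos_x_4 = 7; pos_y_4 = 8; pos_z_4 = 2; radius_4 = 1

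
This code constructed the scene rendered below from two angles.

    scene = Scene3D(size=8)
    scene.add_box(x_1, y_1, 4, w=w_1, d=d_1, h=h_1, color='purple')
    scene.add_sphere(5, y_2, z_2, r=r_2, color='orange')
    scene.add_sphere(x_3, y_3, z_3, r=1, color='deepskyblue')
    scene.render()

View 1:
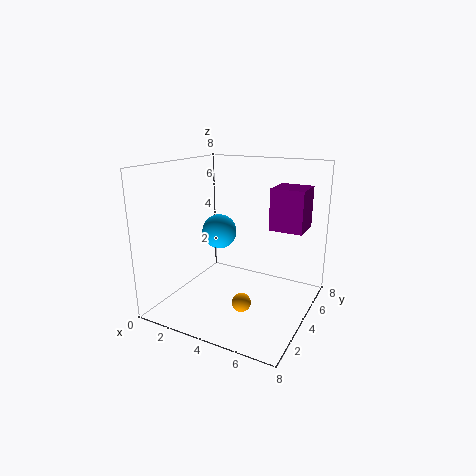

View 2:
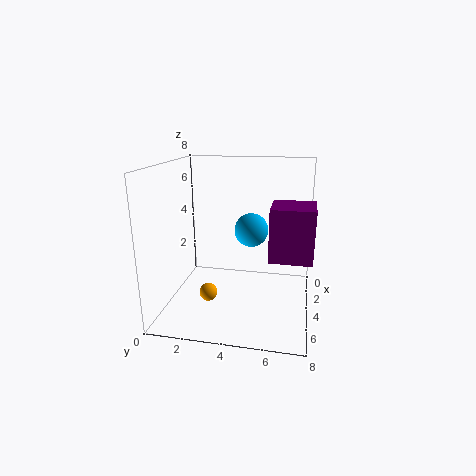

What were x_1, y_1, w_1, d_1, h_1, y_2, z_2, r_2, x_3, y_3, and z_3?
x_1 = 5
y_1 = 6
w_1 = 2
d_1 = 2
h_1 = 2.5
y_2 = 2.5
z_2 = 1
r_2 = 0.5
x_3 = 2.5
y_3 = 4.5
z_3 = 4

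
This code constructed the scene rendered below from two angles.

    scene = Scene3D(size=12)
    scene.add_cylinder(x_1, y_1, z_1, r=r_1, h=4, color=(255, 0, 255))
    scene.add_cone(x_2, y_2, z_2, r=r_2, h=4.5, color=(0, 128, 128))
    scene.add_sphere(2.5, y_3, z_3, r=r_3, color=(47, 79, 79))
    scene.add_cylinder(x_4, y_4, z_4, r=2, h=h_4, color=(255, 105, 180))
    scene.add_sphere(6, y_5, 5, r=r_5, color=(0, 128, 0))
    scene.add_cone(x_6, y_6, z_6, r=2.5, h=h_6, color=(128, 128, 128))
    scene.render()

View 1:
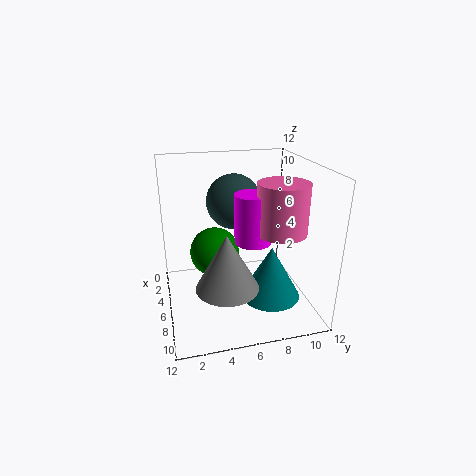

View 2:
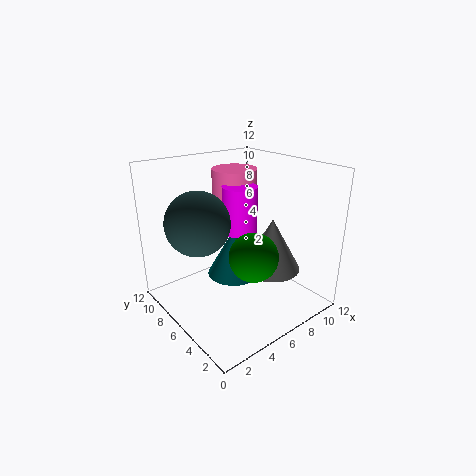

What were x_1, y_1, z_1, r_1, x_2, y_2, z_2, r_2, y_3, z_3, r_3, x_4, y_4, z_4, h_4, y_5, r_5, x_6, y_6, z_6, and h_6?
x_1 = 7, y_1 = 7, z_1 = 6, r_1 = 1.5, x_2 = 7.5, y_2 = 8.5, z_2 = 1, r_2 = 2.5, y_3 = 6.5, z_3 = 8, r_3 = 2.5, x_4 = 8, y_4 = 9, z_4 = 7, h_4 = 4, y_5 = 4, r_5 = 2, x_6 = 8.5, y_6 = 4.5, z_6 = 3, h_6 = 4.5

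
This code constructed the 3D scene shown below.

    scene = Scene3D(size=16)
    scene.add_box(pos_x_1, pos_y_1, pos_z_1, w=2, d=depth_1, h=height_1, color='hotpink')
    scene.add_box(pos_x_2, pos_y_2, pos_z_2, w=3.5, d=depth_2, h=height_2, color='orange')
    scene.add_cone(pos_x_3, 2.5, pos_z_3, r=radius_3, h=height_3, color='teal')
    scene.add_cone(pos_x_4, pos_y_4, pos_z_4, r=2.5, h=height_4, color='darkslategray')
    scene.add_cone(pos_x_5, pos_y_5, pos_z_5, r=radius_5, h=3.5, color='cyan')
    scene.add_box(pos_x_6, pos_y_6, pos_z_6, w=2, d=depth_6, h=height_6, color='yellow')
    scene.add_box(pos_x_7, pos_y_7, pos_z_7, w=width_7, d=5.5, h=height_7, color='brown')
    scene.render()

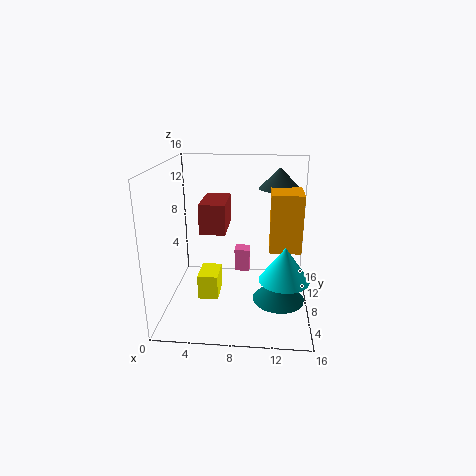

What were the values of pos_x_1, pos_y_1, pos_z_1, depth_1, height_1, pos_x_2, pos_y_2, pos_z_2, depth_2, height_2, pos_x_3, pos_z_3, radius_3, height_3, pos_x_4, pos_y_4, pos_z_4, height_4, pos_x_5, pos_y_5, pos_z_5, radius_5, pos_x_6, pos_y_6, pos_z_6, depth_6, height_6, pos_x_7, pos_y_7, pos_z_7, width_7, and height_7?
pos_x_1 = 7, pos_y_1 = 13.5, pos_z_1 = 1, depth_1 = 2, height_1 = 3, pos_x_2 = 11.5, pos_y_2 = 7.5, pos_z_2 = 6.5, depth_2 = 4.5, height_2 = 6.5, pos_x_3 = 12.5, pos_z_3 = 4, radius_3 = 2.5, height_3 = 2.5, pos_x_4 = 12.5, pos_y_4 = 13, pos_z_4 = 12.5, height_4 = 2.5, pos_x_5 = 13, pos_y_5 = 3.5, pos_z_5 = 5.5, radius_5 = 2.5, pos_x_6 = 4.5, pos_y_6 = 2.5, pos_z_6 = 3.5, depth_6 = 3, height_6 = 2.5, pos_x_7 = 3.5, pos_y_7 = 8.5, pos_z_7 = 8, width_7 = 3, height_7 = 3.5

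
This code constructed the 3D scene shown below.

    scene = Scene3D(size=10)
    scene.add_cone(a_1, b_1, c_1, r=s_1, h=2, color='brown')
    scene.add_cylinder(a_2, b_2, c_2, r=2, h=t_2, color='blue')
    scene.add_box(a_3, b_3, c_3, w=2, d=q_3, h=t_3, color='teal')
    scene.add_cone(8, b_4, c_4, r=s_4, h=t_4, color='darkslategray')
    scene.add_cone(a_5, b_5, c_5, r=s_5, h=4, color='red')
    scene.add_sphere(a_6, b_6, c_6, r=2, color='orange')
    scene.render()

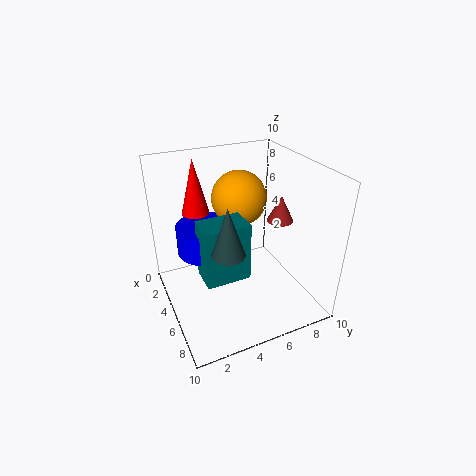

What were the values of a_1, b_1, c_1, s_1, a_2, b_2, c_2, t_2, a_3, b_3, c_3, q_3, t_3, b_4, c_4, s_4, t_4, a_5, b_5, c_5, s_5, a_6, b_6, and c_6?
a_1 = 4, b_1 = 9, c_1 = 5, s_1 = 1, a_2 = 4, b_2 = 3, c_2 = 4, t_2 = 2, a_3 = 5, b_3 = 2, c_3 = 3, q_3 = 3, t_3 = 4, b_4 = 3, c_4 = 6, s_4 = 1, t_4 = 3, a_5 = 2, b_5 = 3, c_5 = 6, s_5 = 1, a_6 = 3, b_6 = 6, c_6 = 7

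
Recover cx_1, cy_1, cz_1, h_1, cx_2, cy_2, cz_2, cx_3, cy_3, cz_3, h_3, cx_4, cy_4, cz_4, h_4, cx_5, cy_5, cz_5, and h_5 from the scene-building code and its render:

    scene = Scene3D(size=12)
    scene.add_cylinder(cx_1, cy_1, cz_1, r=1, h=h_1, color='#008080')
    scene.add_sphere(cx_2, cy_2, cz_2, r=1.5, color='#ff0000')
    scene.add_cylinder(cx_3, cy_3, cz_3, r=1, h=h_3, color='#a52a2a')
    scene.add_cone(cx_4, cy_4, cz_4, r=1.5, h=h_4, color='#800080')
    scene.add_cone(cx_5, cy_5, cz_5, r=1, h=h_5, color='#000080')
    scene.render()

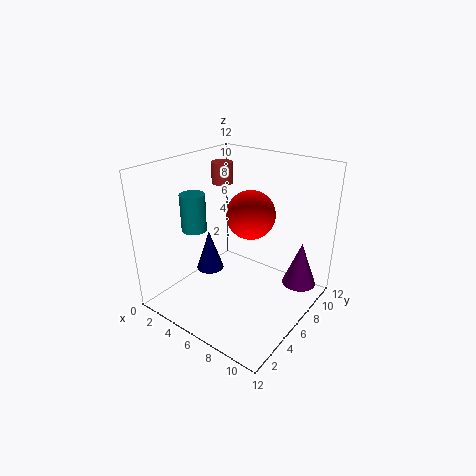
cx_1 = 3.5
cy_1 = 3.5
cz_1 = 7
h_1 = 3
cx_2 = 10
cy_2 = 2
cz_2 = 10.5
cx_3 = 1.5
cy_3 = 9.5
cz_3 = 9
h_3 = 2
cx_4 = 10
cy_4 = 10
cz_4 = 1
h_4 = 4
cx_5 = 6
cy_5 = 2.5
cz_5 = 5
h_5 = 3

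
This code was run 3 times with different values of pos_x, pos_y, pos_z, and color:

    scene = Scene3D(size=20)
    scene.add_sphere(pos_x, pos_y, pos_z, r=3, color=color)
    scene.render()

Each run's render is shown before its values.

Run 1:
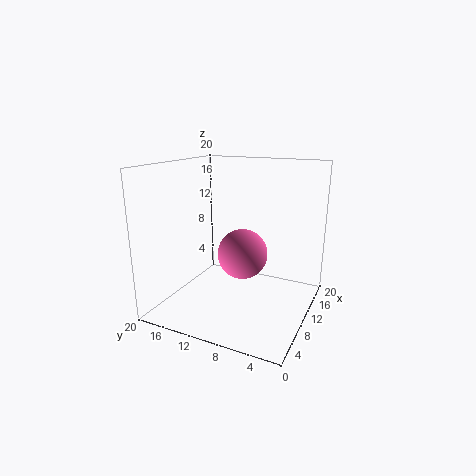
pos_x = 5
pos_y = 7
pos_z = 10
color = 'hotpink'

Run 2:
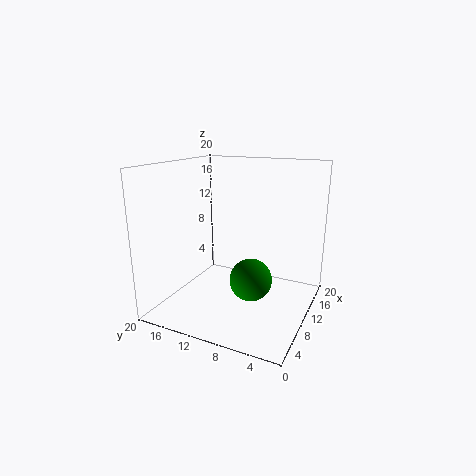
pos_x = 10
pos_y = 8
pos_z = 4
color = 'green'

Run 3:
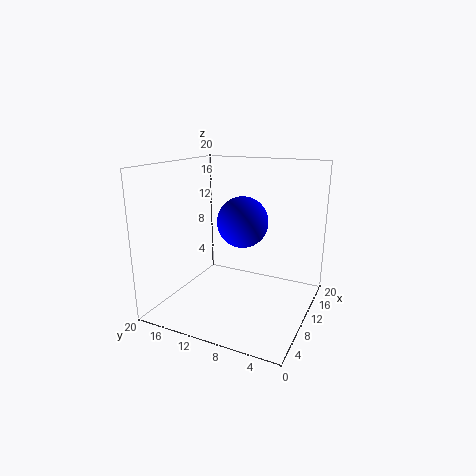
pos_x = 5
pos_y = 7
pos_z = 14
color = 'blue'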